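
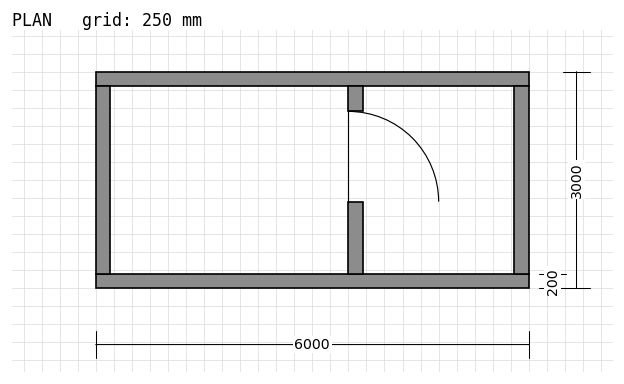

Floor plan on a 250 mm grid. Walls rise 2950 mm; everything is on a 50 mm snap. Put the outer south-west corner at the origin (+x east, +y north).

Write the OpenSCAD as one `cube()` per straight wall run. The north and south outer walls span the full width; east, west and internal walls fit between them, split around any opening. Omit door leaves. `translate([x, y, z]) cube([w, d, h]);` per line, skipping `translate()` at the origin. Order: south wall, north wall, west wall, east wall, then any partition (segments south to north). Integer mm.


cube([6000, 200, 2950]);
translate([0, 2800, 0]) cube([6000, 200, 2950]);
translate([0, 200, 0]) cube([200, 2600, 2950]);
translate([5800, 200, 0]) cube([200, 2600, 2950]);
translate([3500, 200, 0]) cube([200, 1000, 2950]);
translate([3500, 2450, 0]) cube([200, 350, 2950]);


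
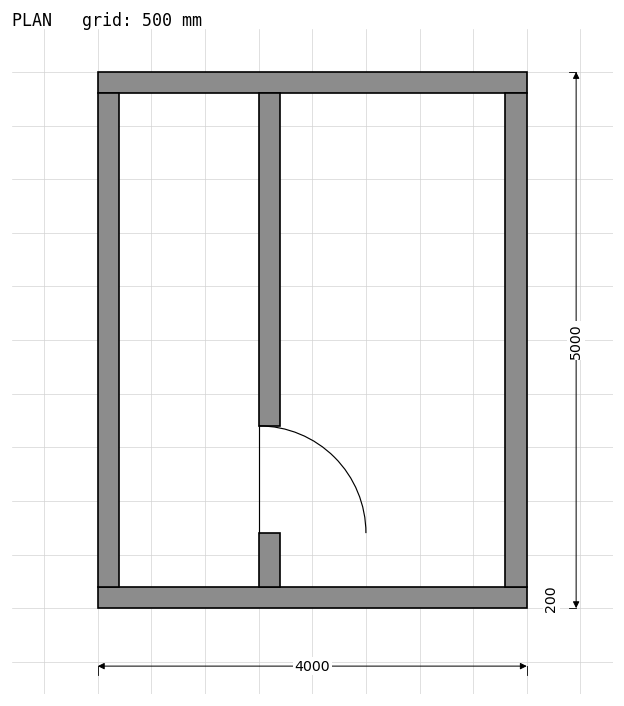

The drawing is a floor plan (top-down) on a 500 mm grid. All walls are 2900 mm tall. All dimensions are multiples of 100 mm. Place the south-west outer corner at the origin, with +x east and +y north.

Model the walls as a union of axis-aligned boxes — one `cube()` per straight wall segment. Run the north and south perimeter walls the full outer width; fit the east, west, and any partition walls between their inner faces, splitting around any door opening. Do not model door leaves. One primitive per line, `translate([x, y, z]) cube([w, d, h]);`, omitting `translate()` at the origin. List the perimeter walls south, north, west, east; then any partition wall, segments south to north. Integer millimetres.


cube([4000, 200, 2900]);
translate([0, 4800, 0]) cube([4000, 200, 2900]);
translate([0, 200, 0]) cube([200, 4600, 2900]);
translate([3800, 200, 0]) cube([200, 4600, 2900]);
translate([1500, 200, 0]) cube([200, 500, 2900]);
translate([1500, 1700, 0]) cube([200, 3100, 2900]);


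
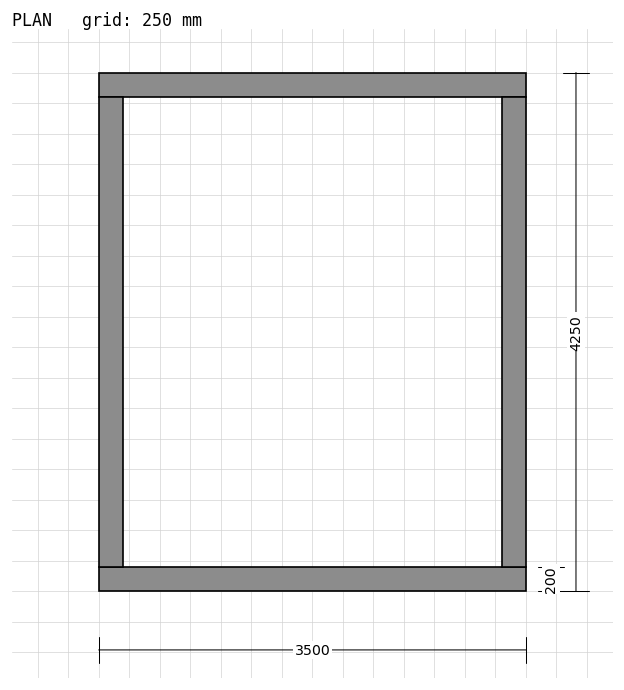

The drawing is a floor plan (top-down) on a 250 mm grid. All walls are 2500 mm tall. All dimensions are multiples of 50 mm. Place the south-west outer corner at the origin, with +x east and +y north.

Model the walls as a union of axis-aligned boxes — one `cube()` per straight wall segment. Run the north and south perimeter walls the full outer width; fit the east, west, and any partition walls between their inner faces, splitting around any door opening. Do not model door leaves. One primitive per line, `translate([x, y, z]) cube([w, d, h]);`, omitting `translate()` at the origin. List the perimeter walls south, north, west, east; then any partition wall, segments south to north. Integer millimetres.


cube([3500, 200, 2500]);
translate([0, 4050, 0]) cube([3500, 200, 2500]);
translate([0, 200, 0]) cube([200, 3850, 2500]);
translate([3300, 200, 0]) cube([200, 3850, 2500]);


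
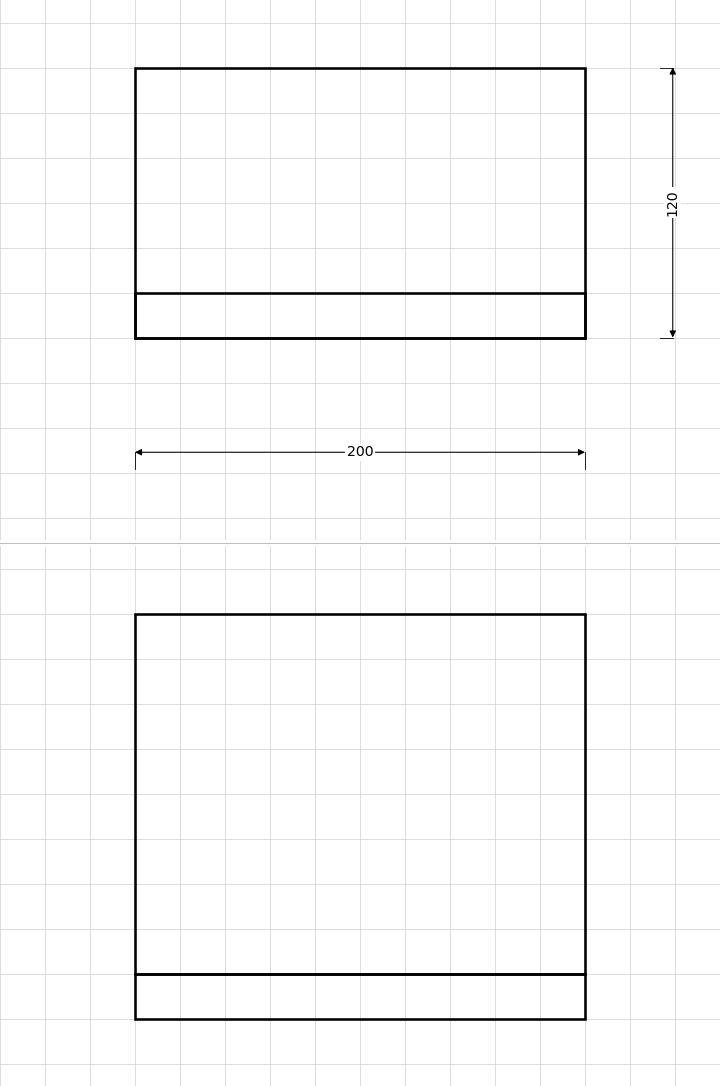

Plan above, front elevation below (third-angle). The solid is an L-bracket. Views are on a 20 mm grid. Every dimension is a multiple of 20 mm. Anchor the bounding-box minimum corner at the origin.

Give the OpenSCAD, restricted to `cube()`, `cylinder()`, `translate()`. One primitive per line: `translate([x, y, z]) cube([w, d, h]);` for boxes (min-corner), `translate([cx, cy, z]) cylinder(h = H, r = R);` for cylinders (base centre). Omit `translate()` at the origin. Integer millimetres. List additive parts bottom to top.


cube([200, 120, 20]);
translate([0, 0, 20]) cube([200, 20, 160]);


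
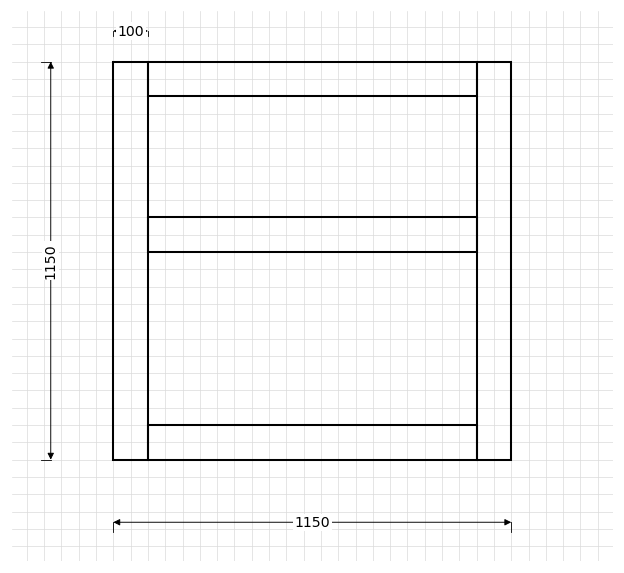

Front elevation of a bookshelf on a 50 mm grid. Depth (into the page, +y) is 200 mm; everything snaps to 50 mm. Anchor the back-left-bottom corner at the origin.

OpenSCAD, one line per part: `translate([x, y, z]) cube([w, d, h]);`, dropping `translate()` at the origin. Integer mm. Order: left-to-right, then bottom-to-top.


cube([100, 200, 1150]);
translate([100, 0, 0]) cube([950, 200, 100]);
translate([100, 0, 600]) cube([950, 200, 100]);
translate([100, 0, 1050]) cube([950, 200, 100]);
translate([1050, 0, 0]) cube([100, 200, 1150]);


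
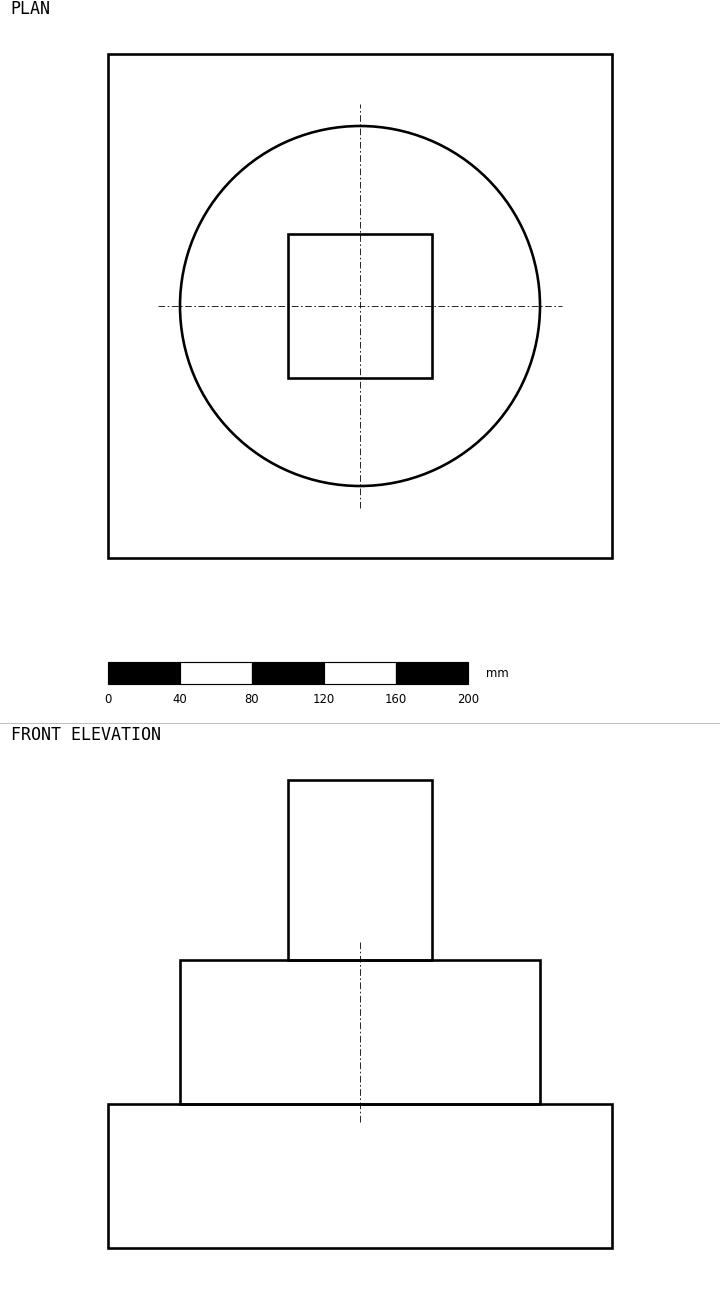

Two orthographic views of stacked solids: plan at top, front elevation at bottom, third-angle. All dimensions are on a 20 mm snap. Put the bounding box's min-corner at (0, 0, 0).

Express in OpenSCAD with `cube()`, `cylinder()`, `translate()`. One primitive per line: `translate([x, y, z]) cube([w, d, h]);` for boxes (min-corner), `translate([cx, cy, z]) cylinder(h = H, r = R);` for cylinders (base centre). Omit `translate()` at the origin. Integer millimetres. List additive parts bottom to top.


cube([280, 280, 80]);
translate([140, 140, 80]) cylinder(h = 80, r = 100);
translate([100, 100, 160]) cube([80, 80, 100]);


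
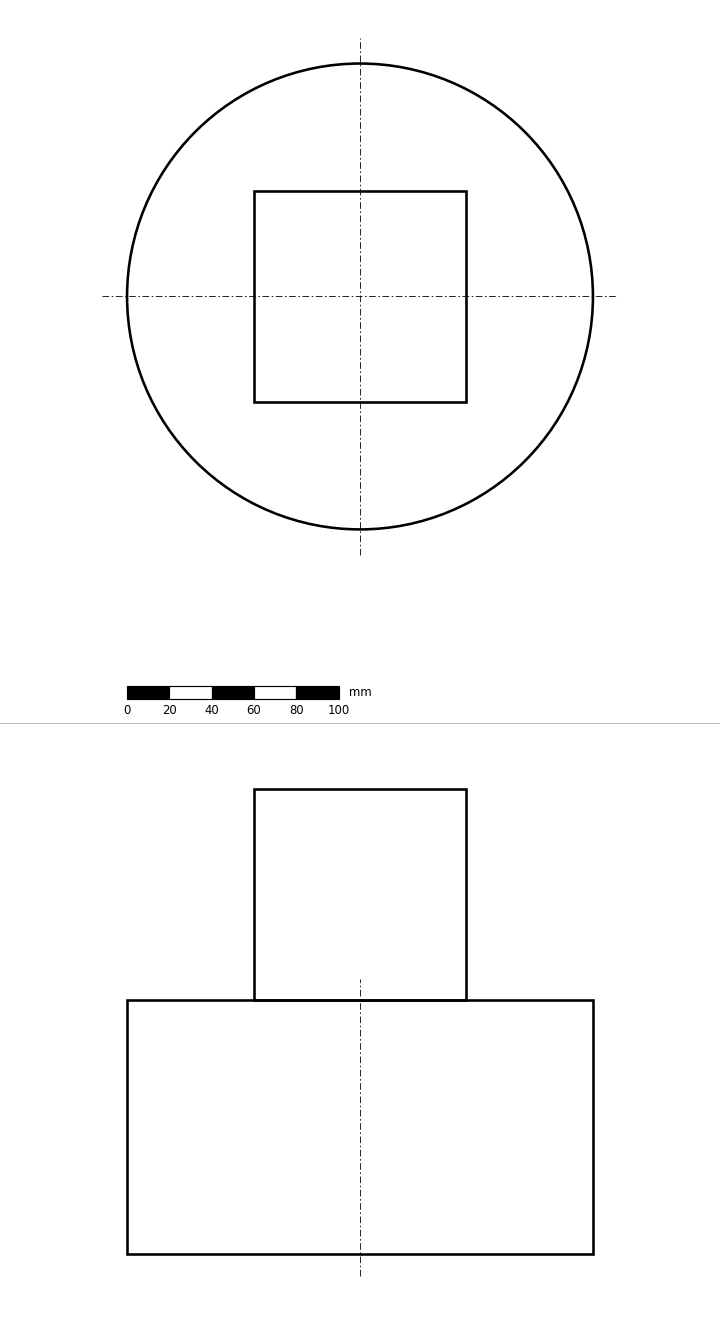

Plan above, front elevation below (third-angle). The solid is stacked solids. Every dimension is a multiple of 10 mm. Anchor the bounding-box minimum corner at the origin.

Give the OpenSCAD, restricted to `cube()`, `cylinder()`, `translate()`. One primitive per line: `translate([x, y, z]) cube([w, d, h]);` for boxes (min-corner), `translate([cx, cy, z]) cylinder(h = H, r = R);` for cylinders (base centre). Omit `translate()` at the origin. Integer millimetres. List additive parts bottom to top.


translate([110, 110, 0]) cylinder(h = 120, r = 110);
translate([60, 60, 120]) cube([100, 100, 100]);


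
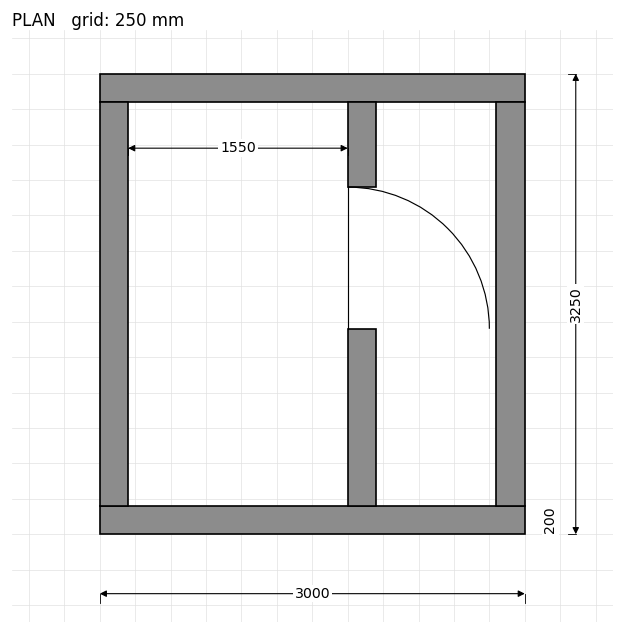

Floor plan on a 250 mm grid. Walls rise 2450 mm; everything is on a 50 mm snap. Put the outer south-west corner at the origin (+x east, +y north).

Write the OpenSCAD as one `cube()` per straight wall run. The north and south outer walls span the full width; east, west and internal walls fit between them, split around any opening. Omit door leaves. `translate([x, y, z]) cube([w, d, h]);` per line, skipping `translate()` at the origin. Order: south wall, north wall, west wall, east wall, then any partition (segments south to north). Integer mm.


cube([3000, 200, 2450]);
translate([0, 3050, 0]) cube([3000, 200, 2450]);
translate([0, 200, 0]) cube([200, 2850, 2450]);
translate([2800, 200, 0]) cube([200, 2850, 2450]);
translate([1750, 200, 0]) cube([200, 1250, 2450]);
translate([1750, 2450, 0]) cube([200, 600, 2450]);


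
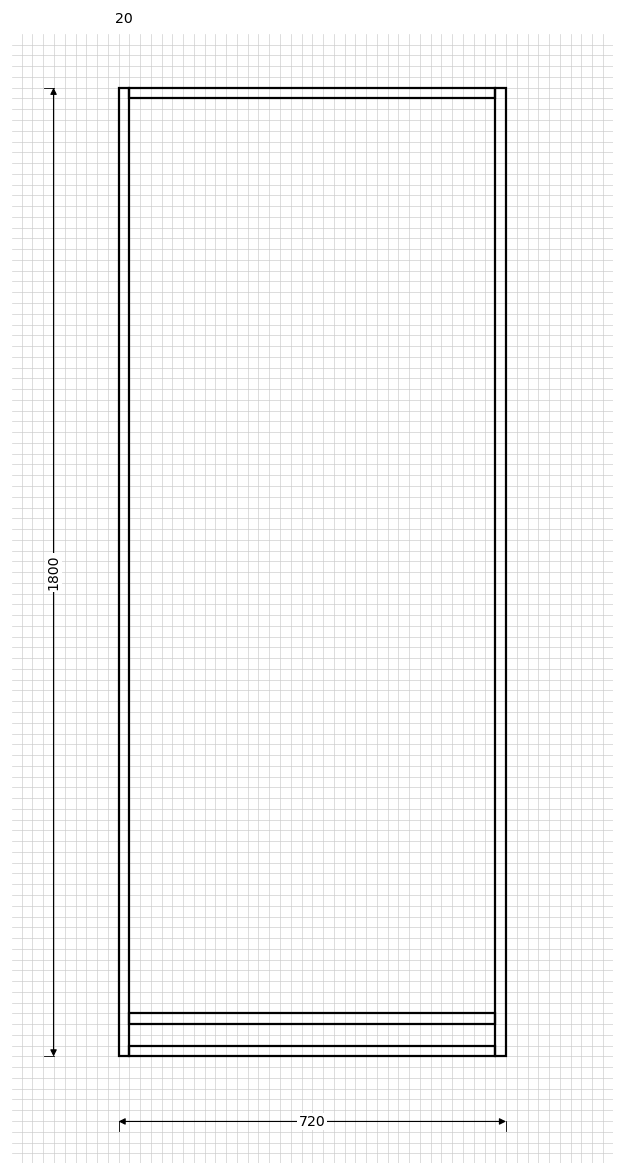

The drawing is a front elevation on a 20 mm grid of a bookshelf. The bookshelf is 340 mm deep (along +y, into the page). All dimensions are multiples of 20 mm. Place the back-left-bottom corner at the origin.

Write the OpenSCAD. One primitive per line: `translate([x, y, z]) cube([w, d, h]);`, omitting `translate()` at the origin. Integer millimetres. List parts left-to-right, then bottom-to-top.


cube([20, 340, 1800]);
translate([20, 0, 0]) cube([680, 340, 20]);
translate([20, 0, 60]) cube([680, 340, 20]);
translate([20, 0, 1780]) cube([680, 340, 20]);
translate([700, 0, 0]) cube([20, 340, 1800]);


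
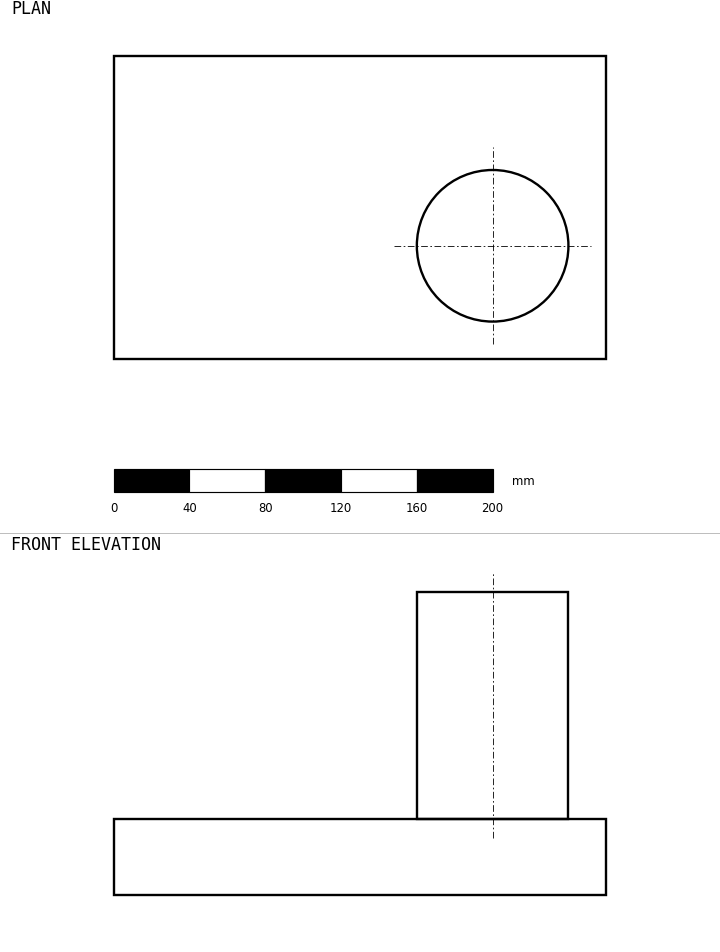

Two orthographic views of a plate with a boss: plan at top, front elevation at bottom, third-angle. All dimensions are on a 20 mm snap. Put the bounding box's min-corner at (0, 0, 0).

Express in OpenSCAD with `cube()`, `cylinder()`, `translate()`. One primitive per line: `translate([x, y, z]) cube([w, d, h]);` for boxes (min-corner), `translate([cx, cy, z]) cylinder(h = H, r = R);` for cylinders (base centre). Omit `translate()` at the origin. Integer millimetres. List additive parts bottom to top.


cube([260, 160, 40]);
translate([200, 60, 40]) cylinder(h = 120, r = 40);


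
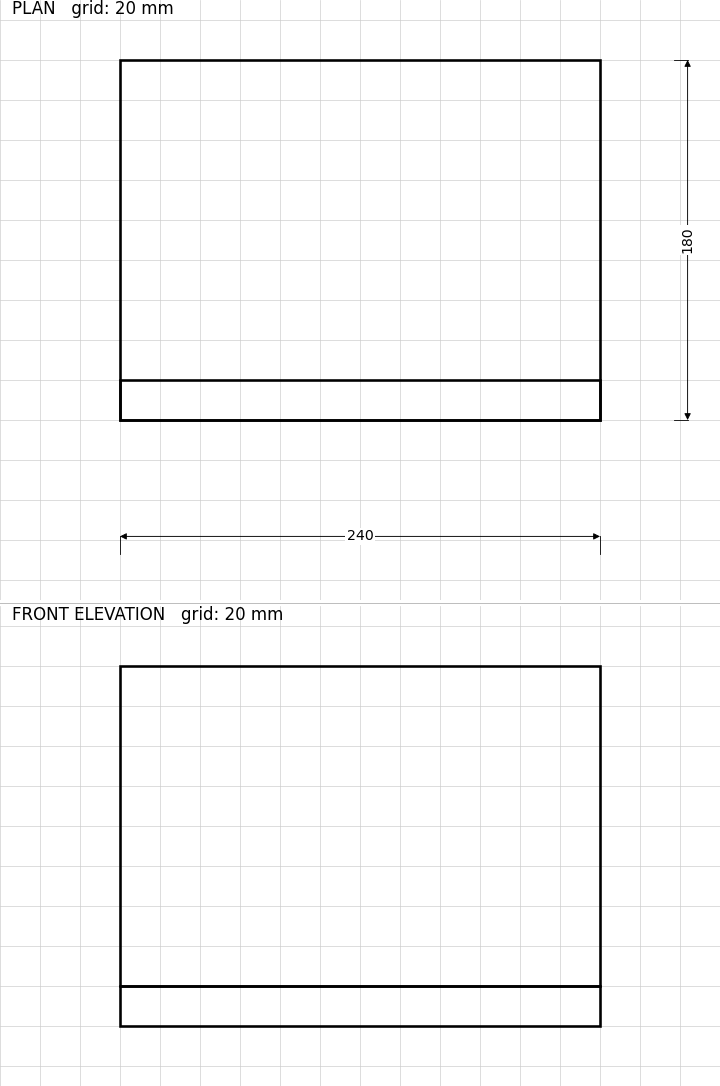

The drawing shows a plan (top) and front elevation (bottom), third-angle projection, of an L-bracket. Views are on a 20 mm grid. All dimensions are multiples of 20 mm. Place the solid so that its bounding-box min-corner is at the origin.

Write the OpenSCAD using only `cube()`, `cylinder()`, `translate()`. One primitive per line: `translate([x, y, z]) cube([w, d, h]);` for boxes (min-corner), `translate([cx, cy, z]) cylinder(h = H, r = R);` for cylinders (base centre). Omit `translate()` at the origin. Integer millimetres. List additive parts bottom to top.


cube([240, 180, 20]);
translate([0, 0, 20]) cube([240, 20, 160]);


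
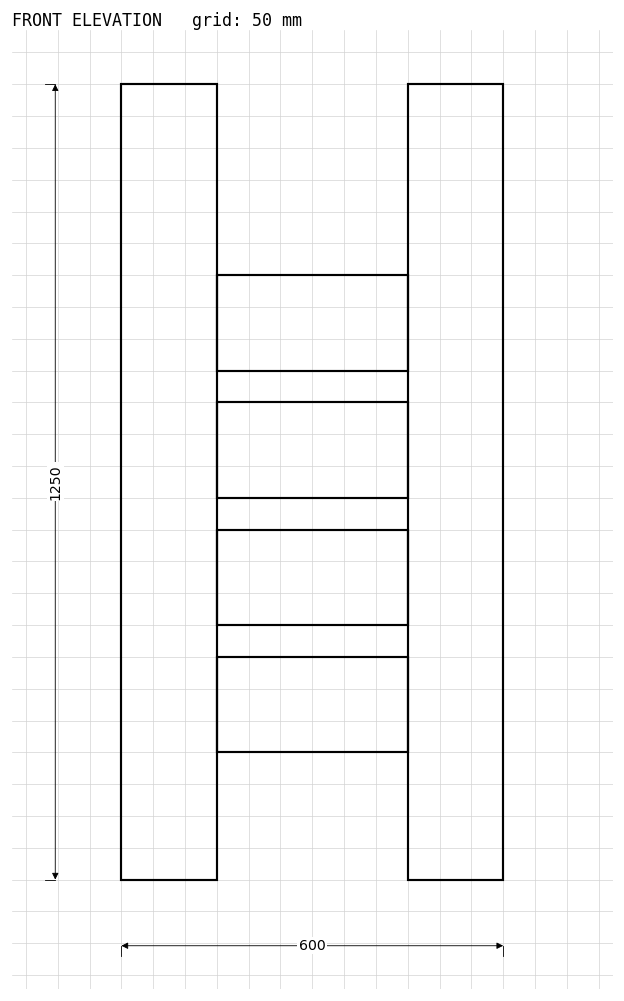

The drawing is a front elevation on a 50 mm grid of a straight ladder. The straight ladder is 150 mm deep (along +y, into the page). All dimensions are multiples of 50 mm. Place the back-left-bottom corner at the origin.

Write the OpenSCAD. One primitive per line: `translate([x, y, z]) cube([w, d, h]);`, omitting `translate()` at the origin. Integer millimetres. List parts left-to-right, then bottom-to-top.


cube([150, 150, 1250]);
translate([150, 0, 200]) cube([300, 150, 150]);
translate([150, 0, 400]) cube([300, 150, 150]);
translate([150, 0, 600]) cube([300, 150, 150]);
translate([150, 0, 800]) cube([300, 150, 150]);
translate([450, 0, 0]) cube([150, 150, 1250]);


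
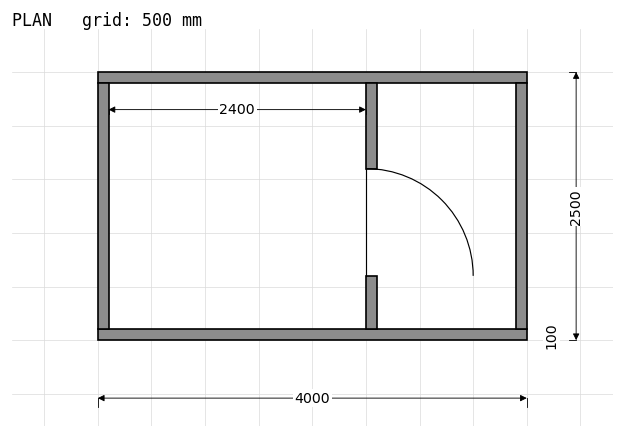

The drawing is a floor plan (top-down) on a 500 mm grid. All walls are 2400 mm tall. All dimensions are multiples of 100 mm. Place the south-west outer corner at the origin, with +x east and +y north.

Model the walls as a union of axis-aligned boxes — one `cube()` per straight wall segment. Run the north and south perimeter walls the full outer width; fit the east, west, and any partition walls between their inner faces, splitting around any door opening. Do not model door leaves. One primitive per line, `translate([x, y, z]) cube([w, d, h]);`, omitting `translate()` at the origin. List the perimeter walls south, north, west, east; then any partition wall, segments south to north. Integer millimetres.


cube([4000, 100, 2400]);
translate([0, 2400, 0]) cube([4000, 100, 2400]);
translate([0, 100, 0]) cube([100, 2300, 2400]);
translate([3900, 100, 0]) cube([100, 2300, 2400]);
translate([2500, 100, 0]) cube([100, 500, 2400]);
translate([2500, 1600, 0]) cube([100, 800, 2400]);


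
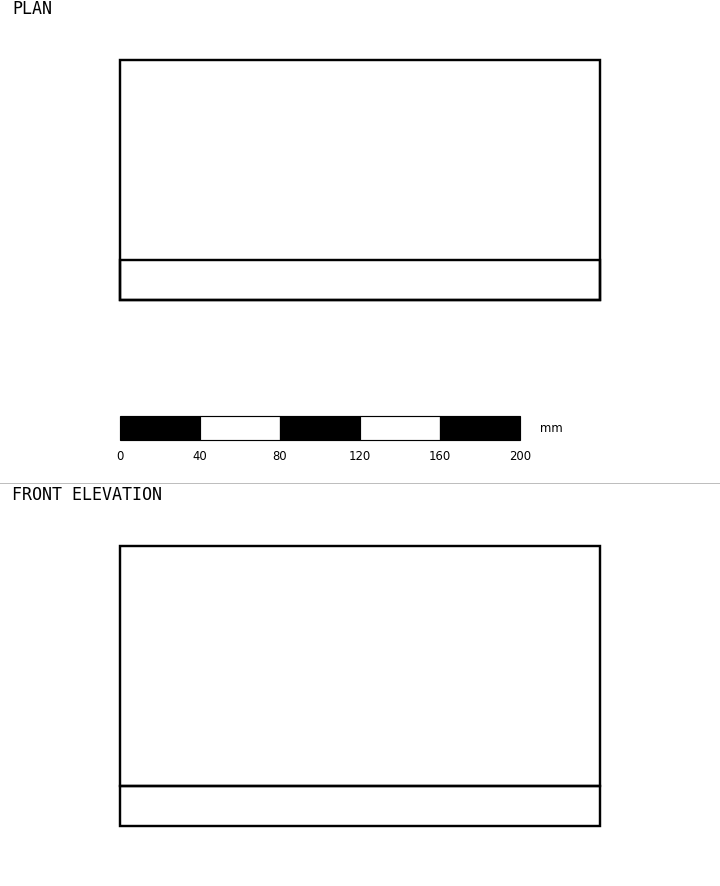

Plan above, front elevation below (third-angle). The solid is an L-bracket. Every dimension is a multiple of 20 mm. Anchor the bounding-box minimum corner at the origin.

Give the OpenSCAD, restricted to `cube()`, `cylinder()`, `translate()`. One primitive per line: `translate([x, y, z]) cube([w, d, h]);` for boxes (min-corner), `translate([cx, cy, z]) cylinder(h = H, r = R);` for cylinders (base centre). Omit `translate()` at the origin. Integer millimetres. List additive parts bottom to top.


cube([240, 120, 20]);
translate([0, 0, 20]) cube([240, 20, 120]);


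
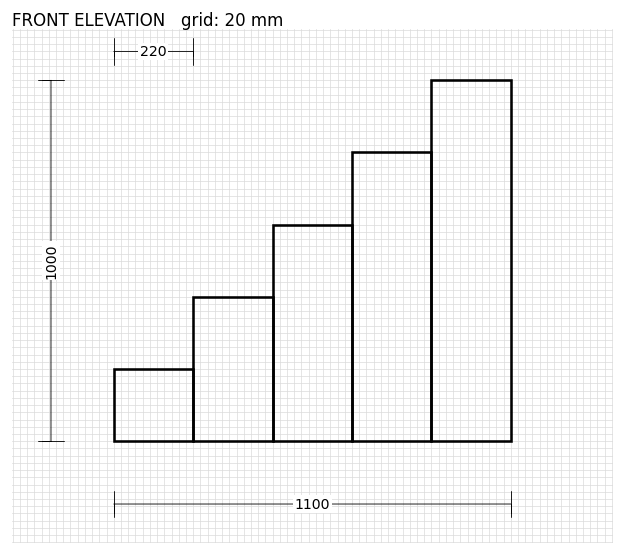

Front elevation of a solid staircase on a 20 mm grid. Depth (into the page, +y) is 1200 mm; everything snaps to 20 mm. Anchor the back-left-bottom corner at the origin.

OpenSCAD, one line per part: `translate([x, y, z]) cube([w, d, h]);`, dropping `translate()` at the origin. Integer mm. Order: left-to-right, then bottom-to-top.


cube([220, 1200, 200]);
translate([220, 0, 0]) cube([220, 1200, 400]);
translate([440, 0, 0]) cube([220, 1200, 600]);
translate([660, 0, 0]) cube([220, 1200, 800]);
translate([880, 0, 0]) cube([220, 1200, 1000]);


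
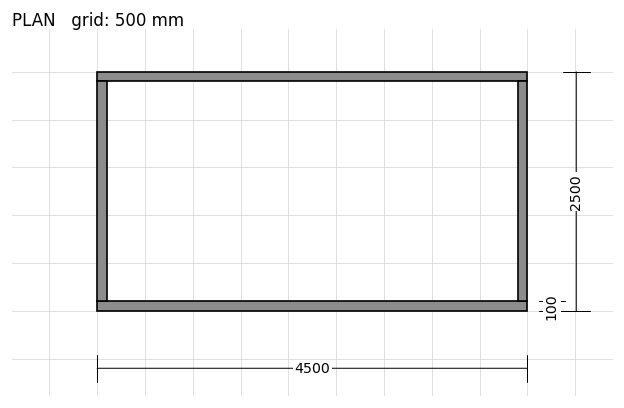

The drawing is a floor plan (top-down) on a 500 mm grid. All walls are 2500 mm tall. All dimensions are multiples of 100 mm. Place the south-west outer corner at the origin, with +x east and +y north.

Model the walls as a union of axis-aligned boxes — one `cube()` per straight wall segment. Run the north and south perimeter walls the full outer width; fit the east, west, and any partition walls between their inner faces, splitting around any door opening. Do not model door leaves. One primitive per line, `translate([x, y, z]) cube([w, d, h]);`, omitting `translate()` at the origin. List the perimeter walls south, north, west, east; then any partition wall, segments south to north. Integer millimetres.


cube([4500, 100, 2500]);
translate([0, 2400, 0]) cube([4500, 100, 2500]);
translate([0, 100, 0]) cube([100, 2300, 2500]);
translate([4400, 100, 0]) cube([100, 2300, 2500]);


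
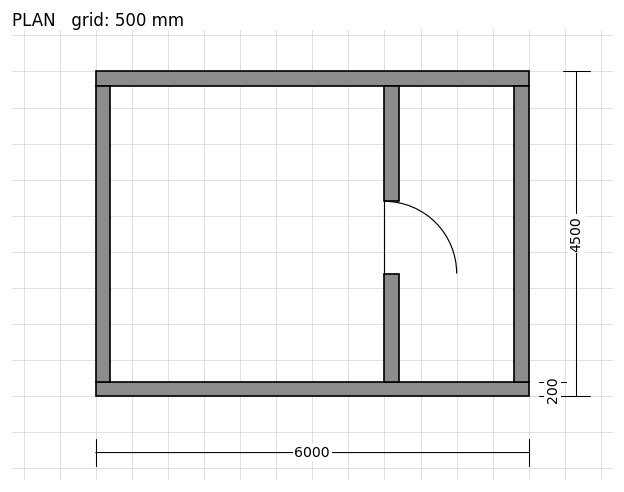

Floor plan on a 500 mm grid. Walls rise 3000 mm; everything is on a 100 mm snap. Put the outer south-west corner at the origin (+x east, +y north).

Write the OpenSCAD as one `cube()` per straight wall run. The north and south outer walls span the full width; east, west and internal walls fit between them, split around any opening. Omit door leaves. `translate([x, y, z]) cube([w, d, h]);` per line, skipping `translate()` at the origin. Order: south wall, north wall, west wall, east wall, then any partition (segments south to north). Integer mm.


cube([6000, 200, 3000]);
translate([0, 4300, 0]) cube([6000, 200, 3000]);
translate([0, 200, 0]) cube([200, 4100, 3000]);
translate([5800, 200, 0]) cube([200, 4100, 3000]);
translate([4000, 200, 0]) cube([200, 1500, 3000]);
translate([4000, 2700, 0]) cube([200, 1600, 3000]);


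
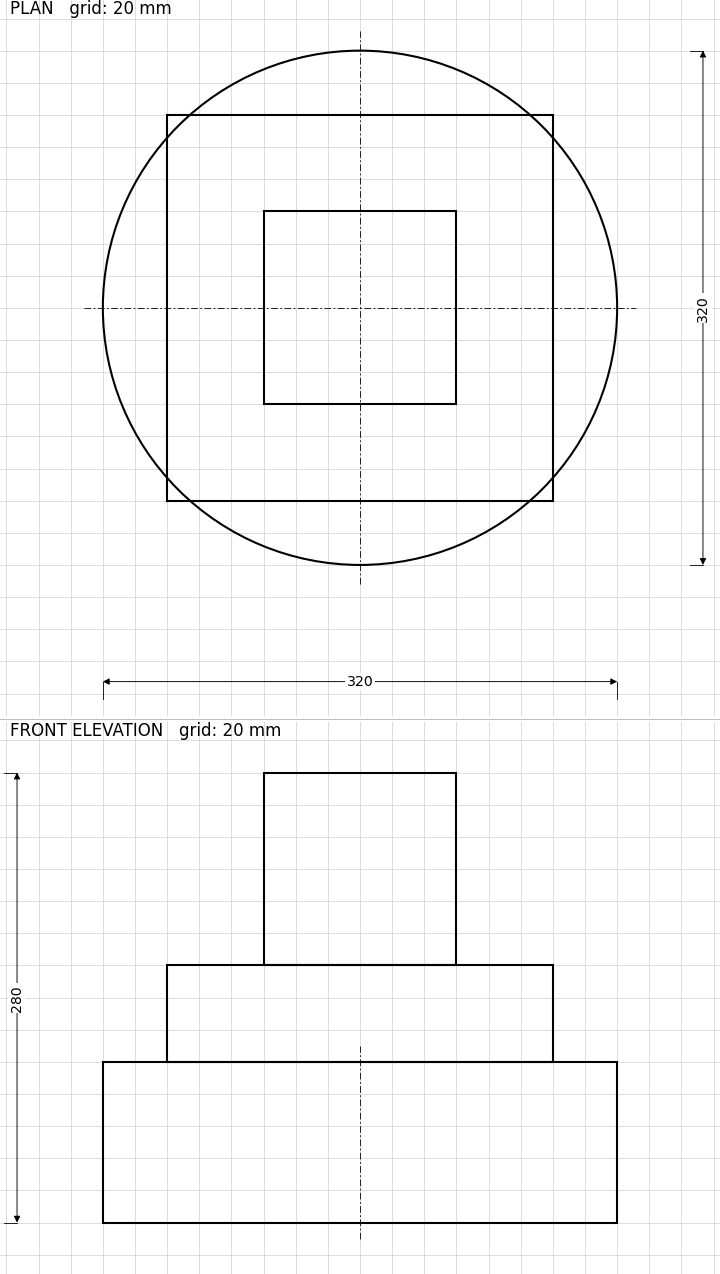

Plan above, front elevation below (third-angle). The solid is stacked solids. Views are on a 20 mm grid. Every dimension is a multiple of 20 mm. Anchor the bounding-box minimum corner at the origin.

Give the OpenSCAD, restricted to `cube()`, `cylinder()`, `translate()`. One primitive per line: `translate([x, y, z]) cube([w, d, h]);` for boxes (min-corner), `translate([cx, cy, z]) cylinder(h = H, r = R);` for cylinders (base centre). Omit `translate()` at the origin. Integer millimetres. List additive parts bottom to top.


translate([160, 160, 0]) cylinder(h = 100, r = 160);
translate([40, 40, 100]) cube([240, 240, 60]);
translate([100, 100, 160]) cube([120, 120, 120]);


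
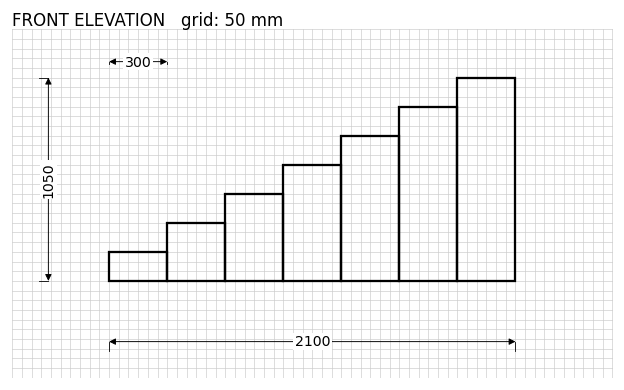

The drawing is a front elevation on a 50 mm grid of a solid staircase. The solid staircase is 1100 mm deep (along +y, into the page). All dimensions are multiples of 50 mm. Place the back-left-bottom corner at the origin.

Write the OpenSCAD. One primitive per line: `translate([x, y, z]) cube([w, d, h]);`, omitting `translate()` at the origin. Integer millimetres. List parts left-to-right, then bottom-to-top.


cube([300, 1100, 150]);
translate([300, 0, 0]) cube([300, 1100, 300]);
translate([600, 0, 0]) cube([300, 1100, 450]);
translate([900, 0, 0]) cube([300, 1100, 600]);
translate([1200, 0, 0]) cube([300, 1100, 750]);
translate([1500, 0, 0]) cube([300, 1100, 900]);
translate([1800, 0, 0]) cube([300, 1100, 1050]);


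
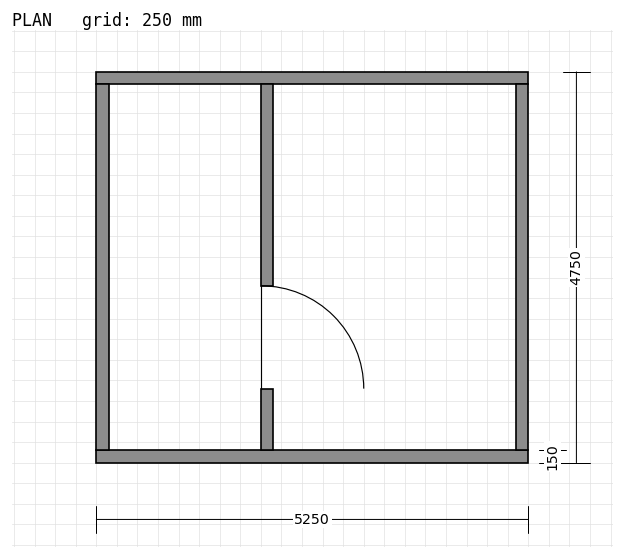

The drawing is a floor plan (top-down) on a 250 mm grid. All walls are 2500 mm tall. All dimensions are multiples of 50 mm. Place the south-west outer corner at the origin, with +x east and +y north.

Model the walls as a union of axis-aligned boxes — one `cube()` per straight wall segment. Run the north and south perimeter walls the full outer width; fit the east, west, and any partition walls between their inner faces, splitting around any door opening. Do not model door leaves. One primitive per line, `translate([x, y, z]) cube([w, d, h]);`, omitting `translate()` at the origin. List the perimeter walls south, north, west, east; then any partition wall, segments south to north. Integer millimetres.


cube([5250, 150, 2500]);
translate([0, 4600, 0]) cube([5250, 150, 2500]);
translate([0, 150, 0]) cube([150, 4450, 2500]);
translate([5100, 150, 0]) cube([150, 4450, 2500]);
translate([2000, 150, 0]) cube([150, 750, 2500]);
translate([2000, 2150, 0]) cube([150, 2450, 2500]);


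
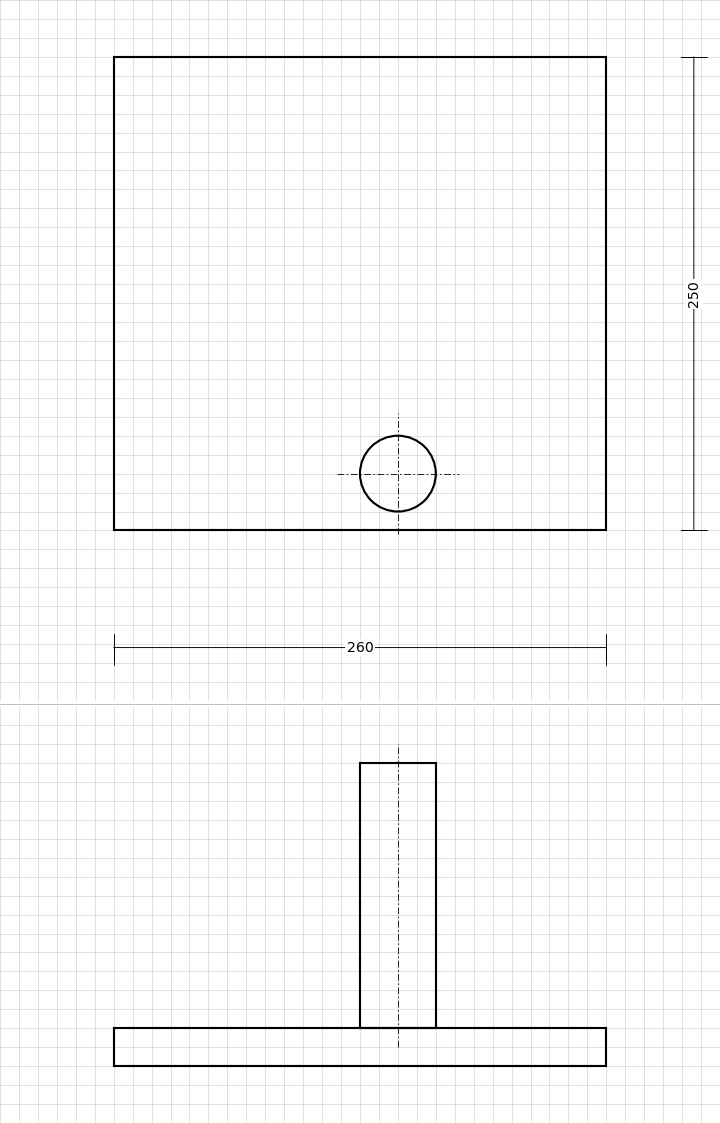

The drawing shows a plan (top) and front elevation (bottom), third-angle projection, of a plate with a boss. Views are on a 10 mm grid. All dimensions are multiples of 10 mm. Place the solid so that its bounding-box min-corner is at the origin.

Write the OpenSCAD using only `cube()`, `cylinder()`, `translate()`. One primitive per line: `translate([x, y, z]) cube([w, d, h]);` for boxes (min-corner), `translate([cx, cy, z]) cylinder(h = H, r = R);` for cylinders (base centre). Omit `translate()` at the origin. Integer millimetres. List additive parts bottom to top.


cube([260, 250, 20]);
translate([150, 30, 20]) cylinder(h = 140, r = 20);


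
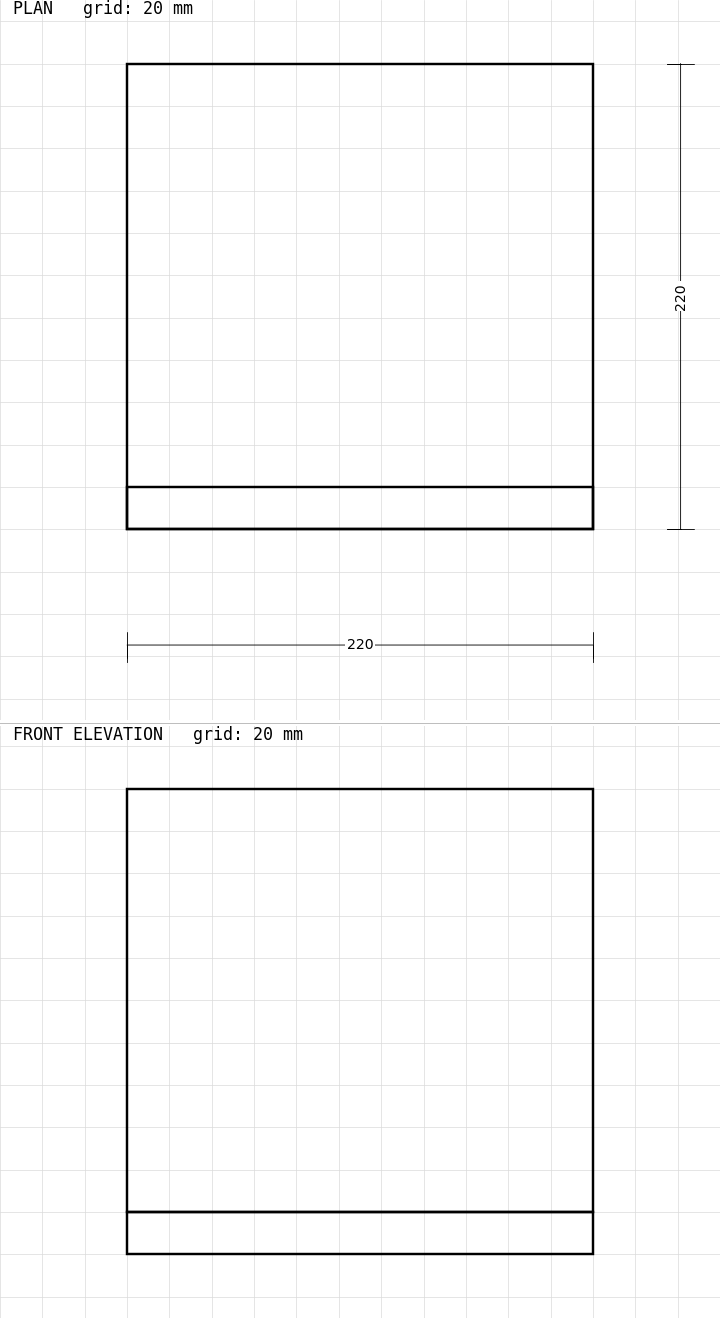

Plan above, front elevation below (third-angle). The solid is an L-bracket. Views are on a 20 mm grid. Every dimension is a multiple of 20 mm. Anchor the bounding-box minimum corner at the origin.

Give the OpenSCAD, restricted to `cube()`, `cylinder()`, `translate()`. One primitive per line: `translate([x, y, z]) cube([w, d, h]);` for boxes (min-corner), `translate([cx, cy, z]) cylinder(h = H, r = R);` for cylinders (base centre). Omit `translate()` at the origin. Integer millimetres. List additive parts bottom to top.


cube([220, 220, 20]);
translate([0, 0, 20]) cube([220, 20, 200]);


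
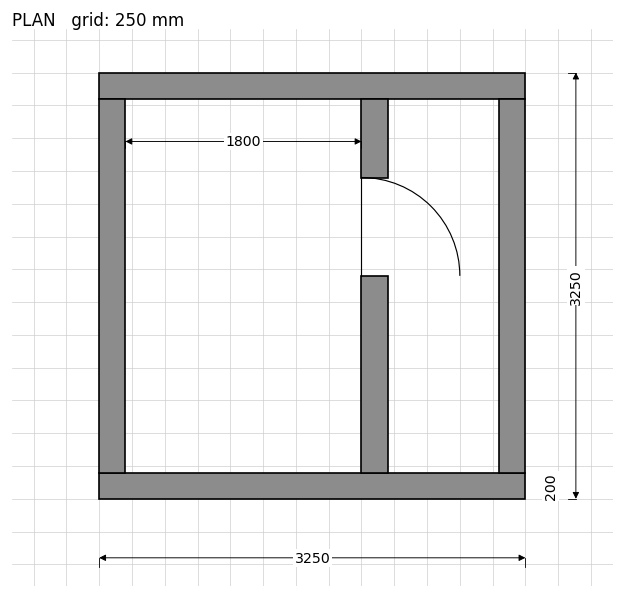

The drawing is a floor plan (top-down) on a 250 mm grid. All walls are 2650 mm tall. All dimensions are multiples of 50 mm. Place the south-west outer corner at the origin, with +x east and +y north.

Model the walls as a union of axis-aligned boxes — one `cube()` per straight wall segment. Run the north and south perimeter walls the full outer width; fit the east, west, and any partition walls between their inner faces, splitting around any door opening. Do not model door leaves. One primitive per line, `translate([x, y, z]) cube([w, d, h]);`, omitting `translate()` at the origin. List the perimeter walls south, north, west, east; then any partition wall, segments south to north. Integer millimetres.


cube([3250, 200, 2650]);
translate([0, 3050, 0]) cube([3250, 200, 2650]);
translate([0, 200, 0]) cube([200, 2850, 2650]);
translate([3050, 200, 0]) cube([200, 2850, 2650]);
translate([2000, 200, 0]) cube([200, 1500, 2650]);
translate([2000, 2450, 0]) cube([200, 600, 2650]);


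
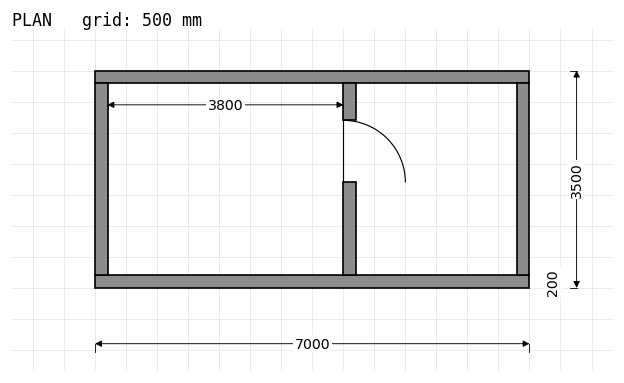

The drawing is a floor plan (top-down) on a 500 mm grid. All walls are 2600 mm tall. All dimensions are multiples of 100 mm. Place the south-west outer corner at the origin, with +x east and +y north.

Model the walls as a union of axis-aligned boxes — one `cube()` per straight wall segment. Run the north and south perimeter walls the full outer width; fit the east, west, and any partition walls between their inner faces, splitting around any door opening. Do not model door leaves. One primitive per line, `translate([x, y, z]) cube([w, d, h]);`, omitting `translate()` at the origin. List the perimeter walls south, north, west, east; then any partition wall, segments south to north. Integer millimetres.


cube([7000, 200, 2600]);
translate([0, 3300, 0]) cube([7000, 200, 2600]);
translate([0, 200, 0]) cube([200, 3100, 2600]);
translate([6800, 200, 0]) cube([200, 3100, 2600]);
translate([4000, 200, 0]) cube([200, 1500, 2600]);
translate([4000, 2700, 0]) cube([200, 600, 2600]);


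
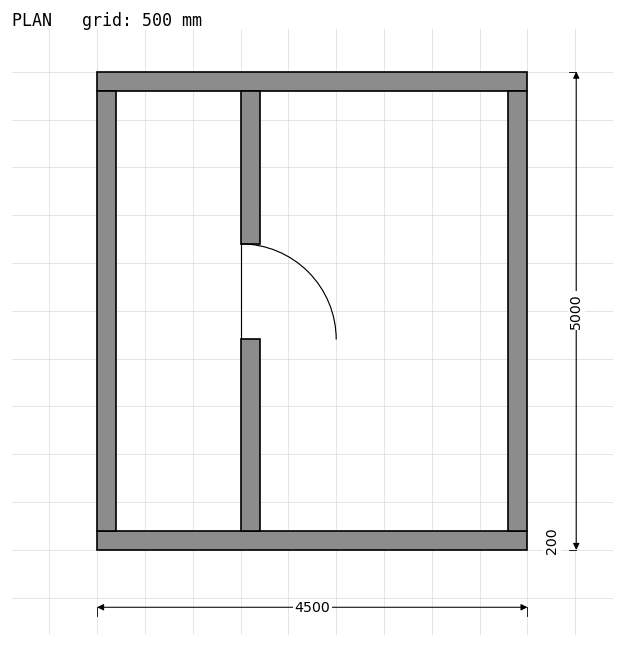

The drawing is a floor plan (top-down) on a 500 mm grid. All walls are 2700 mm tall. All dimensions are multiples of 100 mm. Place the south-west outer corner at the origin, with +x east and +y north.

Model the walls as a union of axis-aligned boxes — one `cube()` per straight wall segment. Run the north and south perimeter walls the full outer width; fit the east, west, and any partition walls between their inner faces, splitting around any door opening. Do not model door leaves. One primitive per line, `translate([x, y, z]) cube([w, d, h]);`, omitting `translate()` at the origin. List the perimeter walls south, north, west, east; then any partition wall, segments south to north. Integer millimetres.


cube([4500, 200, 2700]);
translate([0, 4800, 0]) cube([4500, 200, 2700]);
translate([0, 200, 0]) cube([200, 4600, 2700]);
translate([4300, 200, 0]) cube([200, 4600, 2700]);
translate([1500, 200, 0]) cube([200, 2000, 2700]);
translate([1500, 3200, 0]) cube([200, 1600, 2700]);


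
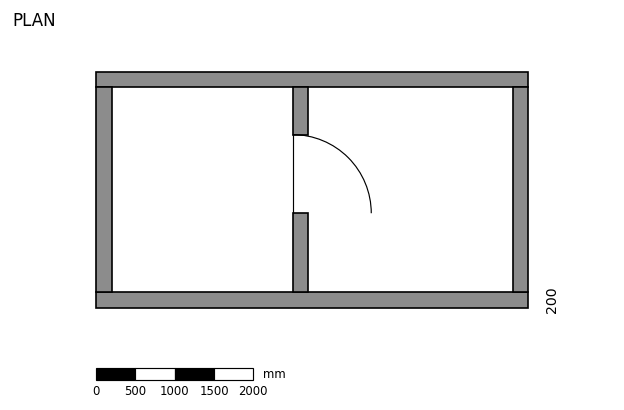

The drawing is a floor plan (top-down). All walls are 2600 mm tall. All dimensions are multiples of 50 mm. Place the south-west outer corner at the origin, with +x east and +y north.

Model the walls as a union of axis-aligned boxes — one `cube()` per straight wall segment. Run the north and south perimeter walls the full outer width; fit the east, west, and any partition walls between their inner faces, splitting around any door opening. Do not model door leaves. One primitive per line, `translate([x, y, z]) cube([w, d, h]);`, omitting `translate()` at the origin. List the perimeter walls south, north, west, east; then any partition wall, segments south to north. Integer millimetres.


cube([5500, 200, 2600]);
translate([0, 2800, 0]) cube([5500, 200, 2600]);
translate([0, 200, 0]) cube([200, 2600, 2600]);
translate([5300, 200, 0]) cube([200, 2600, 2600]);
translate([2500, 200, 0]) cube([200, 1000, 2600]);
translate([2500, 2200, 0]) cube([200, 600, 2600]);


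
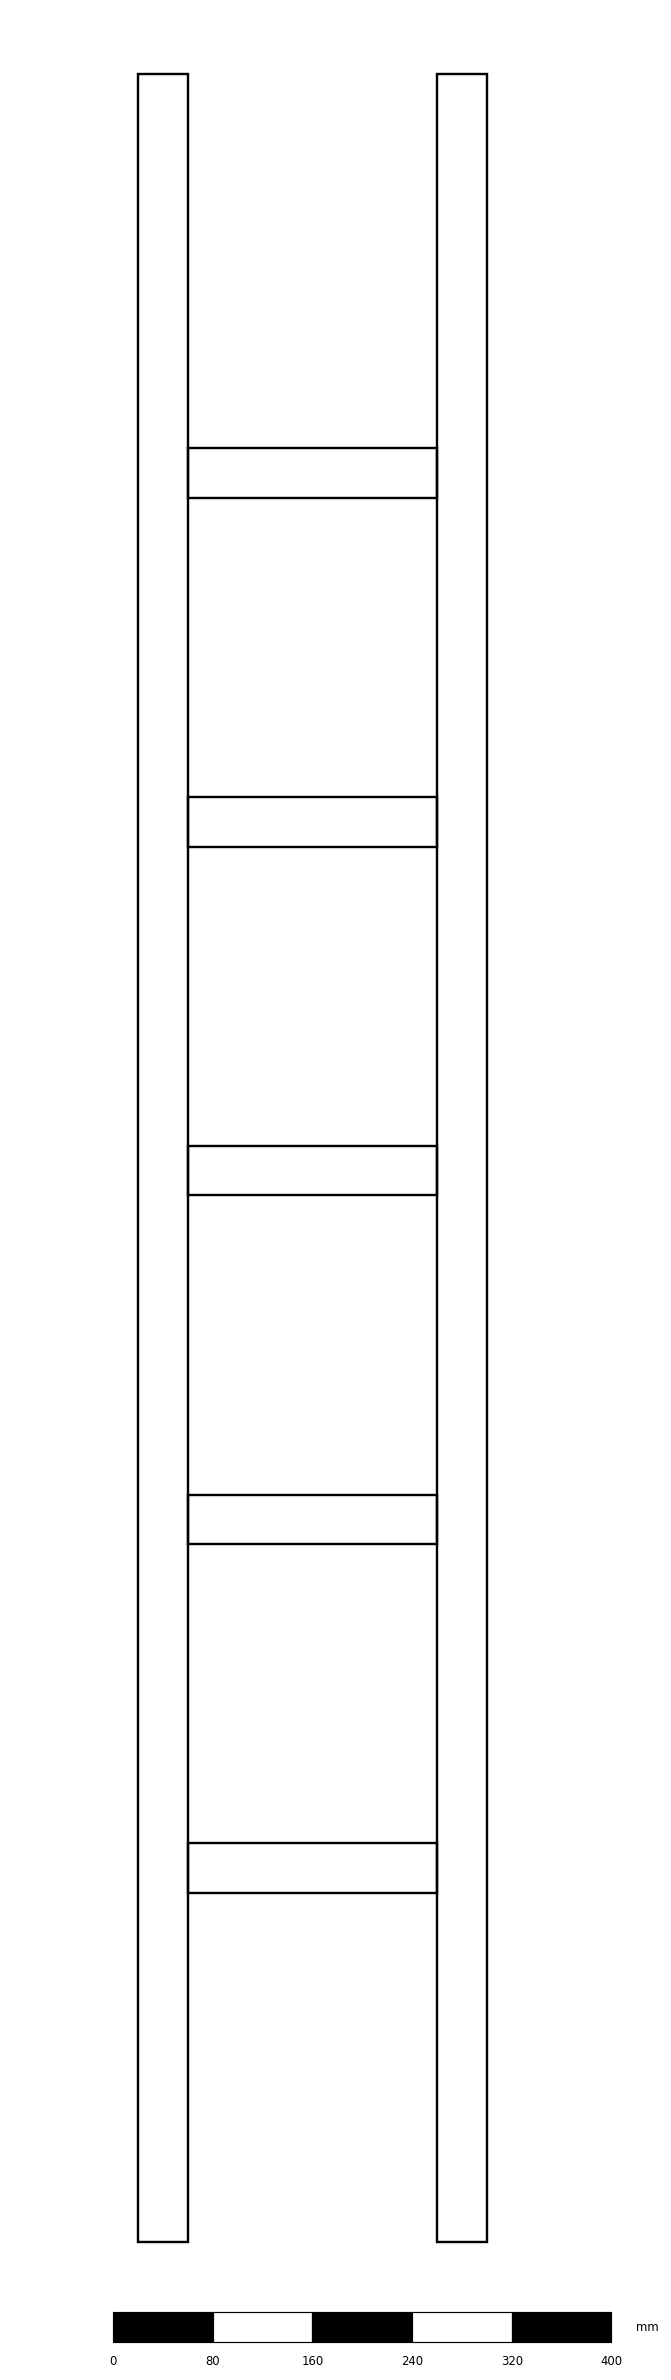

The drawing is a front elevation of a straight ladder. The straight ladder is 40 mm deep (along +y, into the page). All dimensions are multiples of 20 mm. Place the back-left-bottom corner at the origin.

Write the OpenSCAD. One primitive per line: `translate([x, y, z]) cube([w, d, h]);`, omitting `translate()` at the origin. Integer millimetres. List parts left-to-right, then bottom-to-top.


cube([40, 40, 1740]);
translate([40, 0, 280]) cube([200, 40, 40]);
translate([40, 0, 560]) cube([200, 40, 40]);
translate([40, 0, 840]) cube([200, 40, 40]);
translate([40, 0, 1120]) cube([200, 40, 40]);
translate([40, 0, 1400]) cube([200, 40, 40]);
translate([240, 0, 0]) cube([40, 40, 1740]);


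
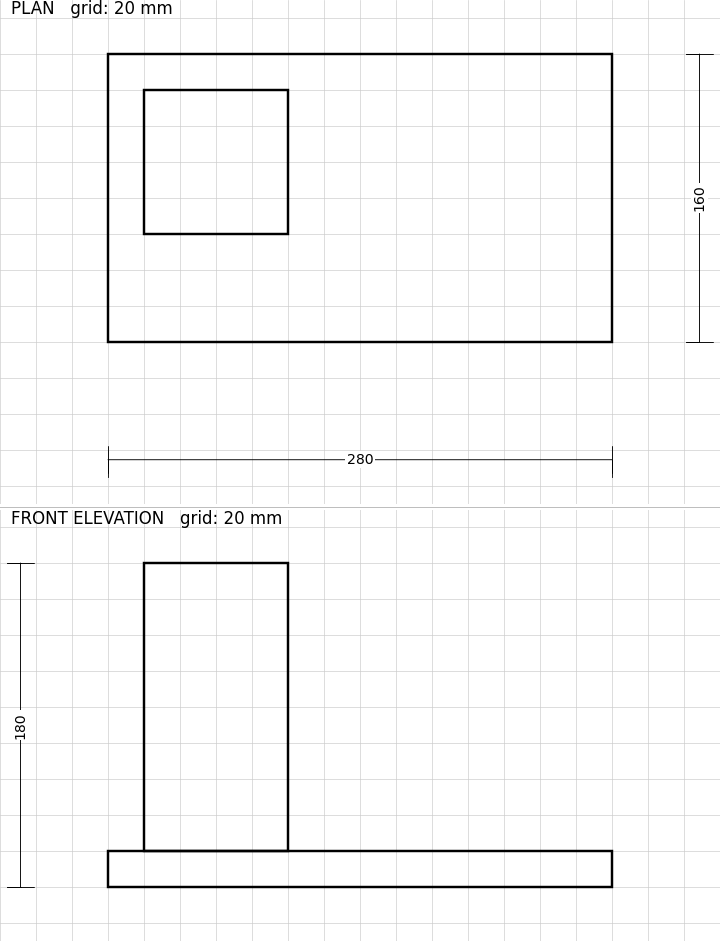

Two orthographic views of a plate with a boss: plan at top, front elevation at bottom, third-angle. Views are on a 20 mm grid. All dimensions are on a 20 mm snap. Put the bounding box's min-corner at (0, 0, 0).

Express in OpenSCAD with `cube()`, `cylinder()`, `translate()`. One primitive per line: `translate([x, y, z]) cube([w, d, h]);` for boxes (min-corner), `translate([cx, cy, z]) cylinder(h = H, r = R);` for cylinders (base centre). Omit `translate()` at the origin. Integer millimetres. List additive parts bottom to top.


cube([280, 160, 20]);
translate([20, 60, 20]) cube([80, 80, 160]);


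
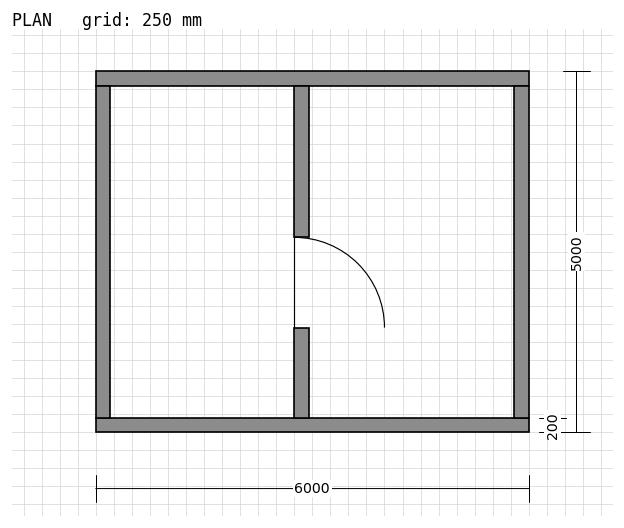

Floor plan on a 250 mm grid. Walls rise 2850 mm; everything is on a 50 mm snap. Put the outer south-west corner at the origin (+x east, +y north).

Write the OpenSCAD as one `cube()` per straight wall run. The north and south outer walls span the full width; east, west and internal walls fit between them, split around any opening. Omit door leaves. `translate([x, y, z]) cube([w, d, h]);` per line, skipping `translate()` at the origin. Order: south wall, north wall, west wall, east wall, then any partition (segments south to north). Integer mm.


cube([6000, 200, 2850]);
translate([0, 4800, 0]) cube([6000, 200, 2850]);
translate([0, 200, 0]) cube([200, 4600, 2850]);
translate([5800, 200, 0]) cube([200, 4600, 2850]);
translate([2750, 200, 0]) cube([200, 1250, 2850]);
translate([2750, 2700, 0]) cube([200, 2100, 2850]);


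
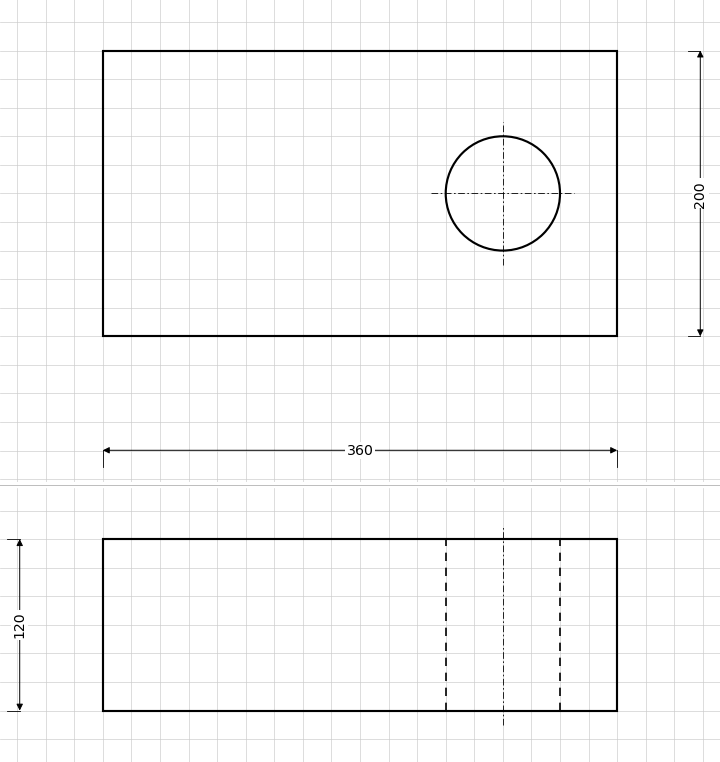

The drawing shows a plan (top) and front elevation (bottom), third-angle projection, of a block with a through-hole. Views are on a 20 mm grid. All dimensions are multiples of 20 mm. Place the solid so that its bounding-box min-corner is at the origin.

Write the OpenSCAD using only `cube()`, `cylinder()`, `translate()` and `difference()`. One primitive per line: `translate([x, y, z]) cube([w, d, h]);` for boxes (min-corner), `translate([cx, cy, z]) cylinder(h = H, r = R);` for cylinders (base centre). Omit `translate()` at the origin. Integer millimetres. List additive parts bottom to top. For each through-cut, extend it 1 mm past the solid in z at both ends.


difference() {
  cube([360, 200, 120]);
  translate([280, 100, -1]) cylinder(h = 122, r = 40);
}


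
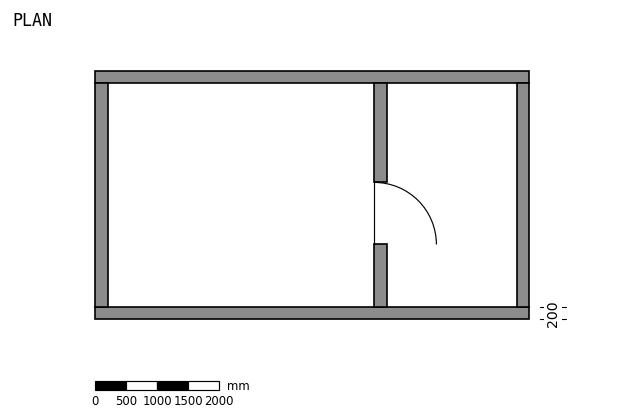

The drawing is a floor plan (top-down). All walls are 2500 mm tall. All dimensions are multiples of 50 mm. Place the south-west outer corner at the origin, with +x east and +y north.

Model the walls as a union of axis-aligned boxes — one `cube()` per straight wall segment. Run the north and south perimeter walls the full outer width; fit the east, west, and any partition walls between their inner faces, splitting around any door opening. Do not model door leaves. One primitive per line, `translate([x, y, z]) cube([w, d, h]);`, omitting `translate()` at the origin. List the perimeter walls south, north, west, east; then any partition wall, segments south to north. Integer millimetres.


cube([7000, 200, 2500]);
translate([0, 3800, 0]) cube([7000, 200, 2500]);
translate([0, 200, 0]) cube([200, 3600, 2500]);
translate([6800, 200, 0]) cube([200, 3600, 2500]);
translate([4500, 200, 0]) cube([200, 1000, 2500]);
translate([4500, 2200, 0]) cube([200, 1600, 2500]);


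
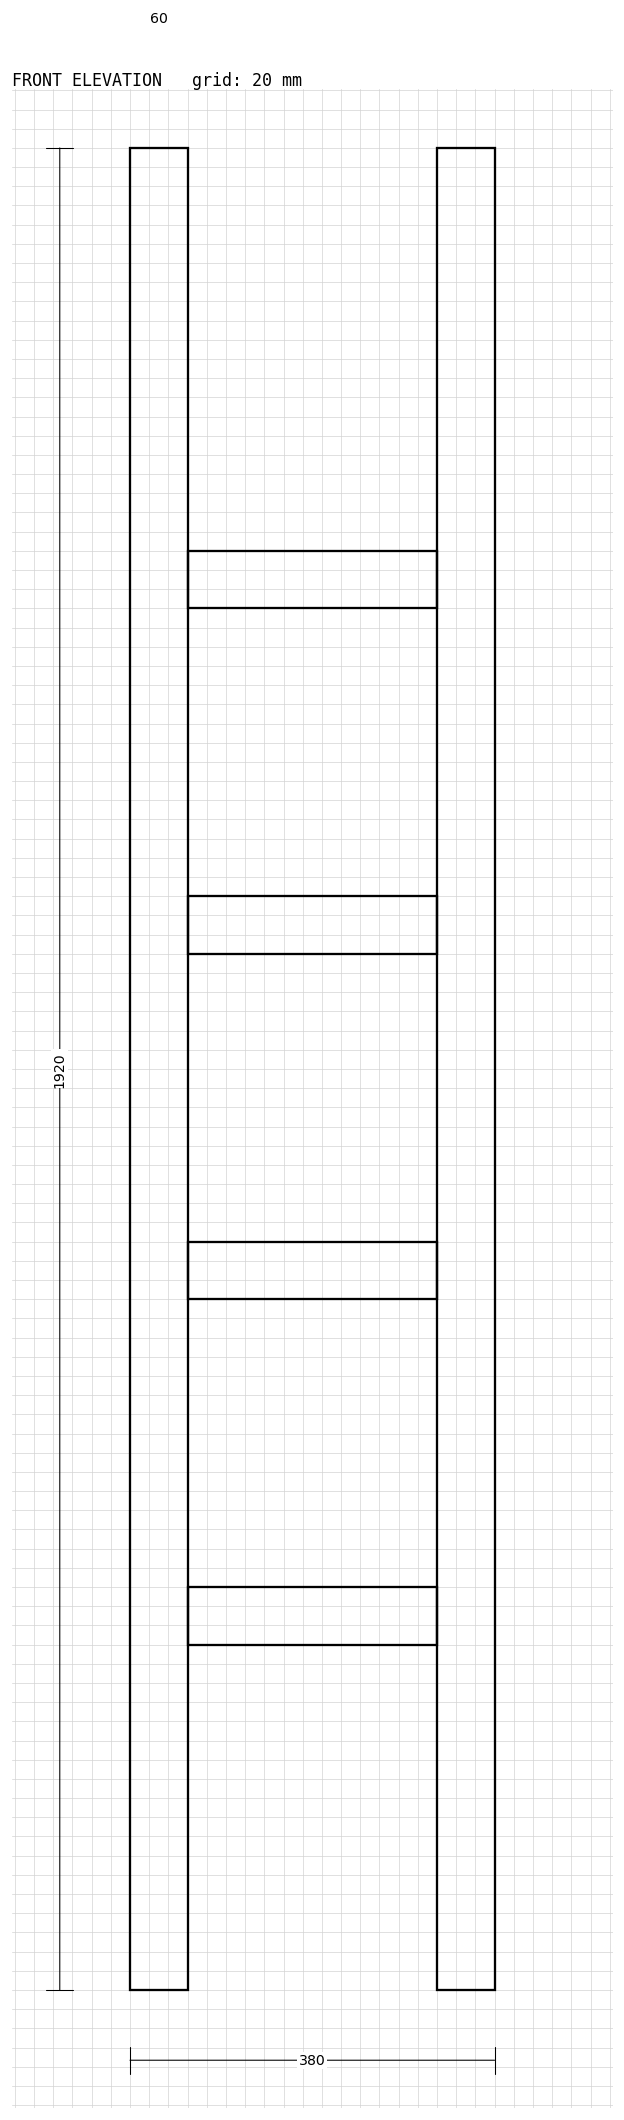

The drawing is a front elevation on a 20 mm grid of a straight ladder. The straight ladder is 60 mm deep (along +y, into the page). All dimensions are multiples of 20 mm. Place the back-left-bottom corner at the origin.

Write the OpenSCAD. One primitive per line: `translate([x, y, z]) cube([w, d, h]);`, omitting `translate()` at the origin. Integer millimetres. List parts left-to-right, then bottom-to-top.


cube([60, 60, 1920]);
translate([60, 0, 360]) cube([260, 60, 60]);
translate([60, 0, 720]) cube([260, 60, 60]);
translate([60, 0, 1080]) cube([260, 60, 60]);
translate([60, 0, 1440]) cube([260, 60, 60]);
translate([320, 0, 0]) cube([60, 60, 1920]);


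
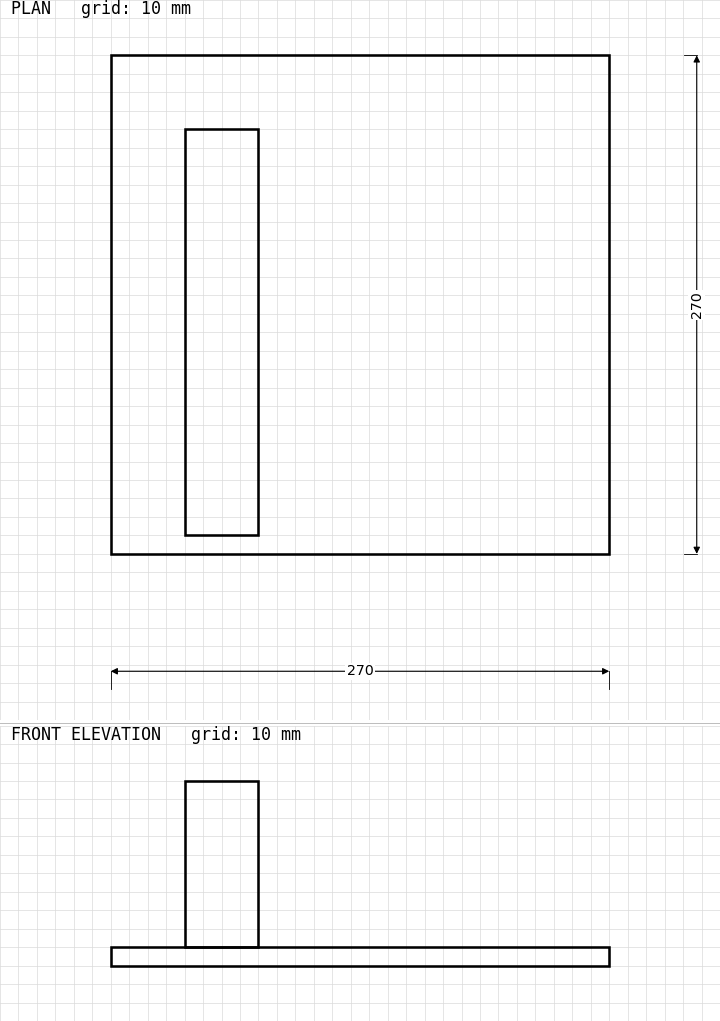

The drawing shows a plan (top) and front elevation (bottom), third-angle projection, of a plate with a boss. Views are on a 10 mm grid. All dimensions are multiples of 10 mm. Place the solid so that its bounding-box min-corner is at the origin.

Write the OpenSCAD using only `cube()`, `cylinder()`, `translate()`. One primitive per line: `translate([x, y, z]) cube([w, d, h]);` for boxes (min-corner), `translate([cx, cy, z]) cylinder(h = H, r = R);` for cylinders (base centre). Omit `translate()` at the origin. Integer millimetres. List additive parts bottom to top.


cube([270, 270, 10]);
translate([40, 10, 10]) cube([40, 220, 90]);


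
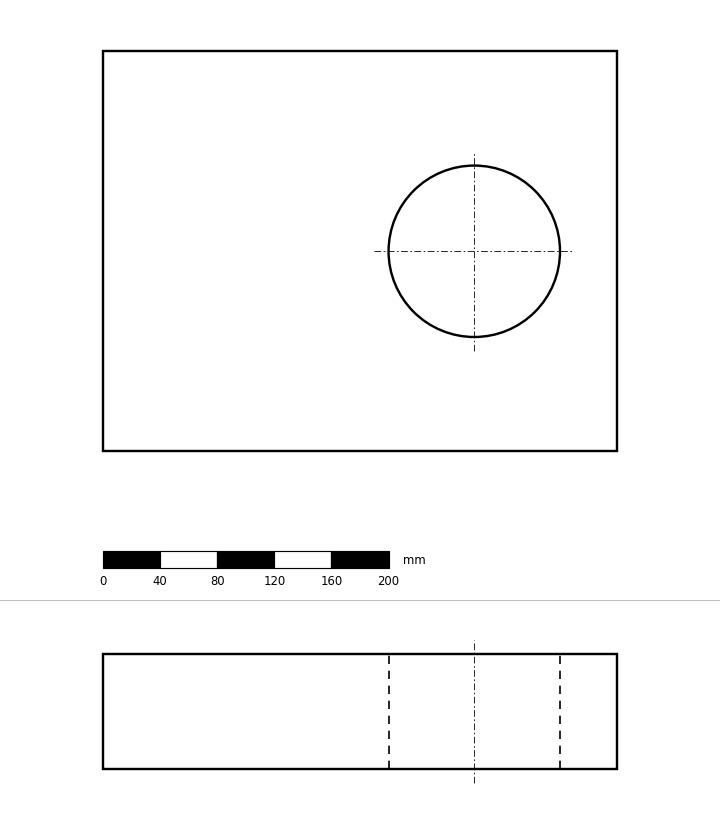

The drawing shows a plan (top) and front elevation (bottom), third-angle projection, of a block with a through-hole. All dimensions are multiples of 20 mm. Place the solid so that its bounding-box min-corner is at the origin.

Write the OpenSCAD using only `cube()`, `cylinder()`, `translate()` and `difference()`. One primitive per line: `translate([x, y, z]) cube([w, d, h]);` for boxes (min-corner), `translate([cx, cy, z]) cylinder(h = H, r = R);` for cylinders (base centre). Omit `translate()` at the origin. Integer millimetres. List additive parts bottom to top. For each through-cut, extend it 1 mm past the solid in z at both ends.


difference() {
  cube([360, 280, 80]);
  translate([260, 140, -1]) cylinder(h = 82, r = 60);
}


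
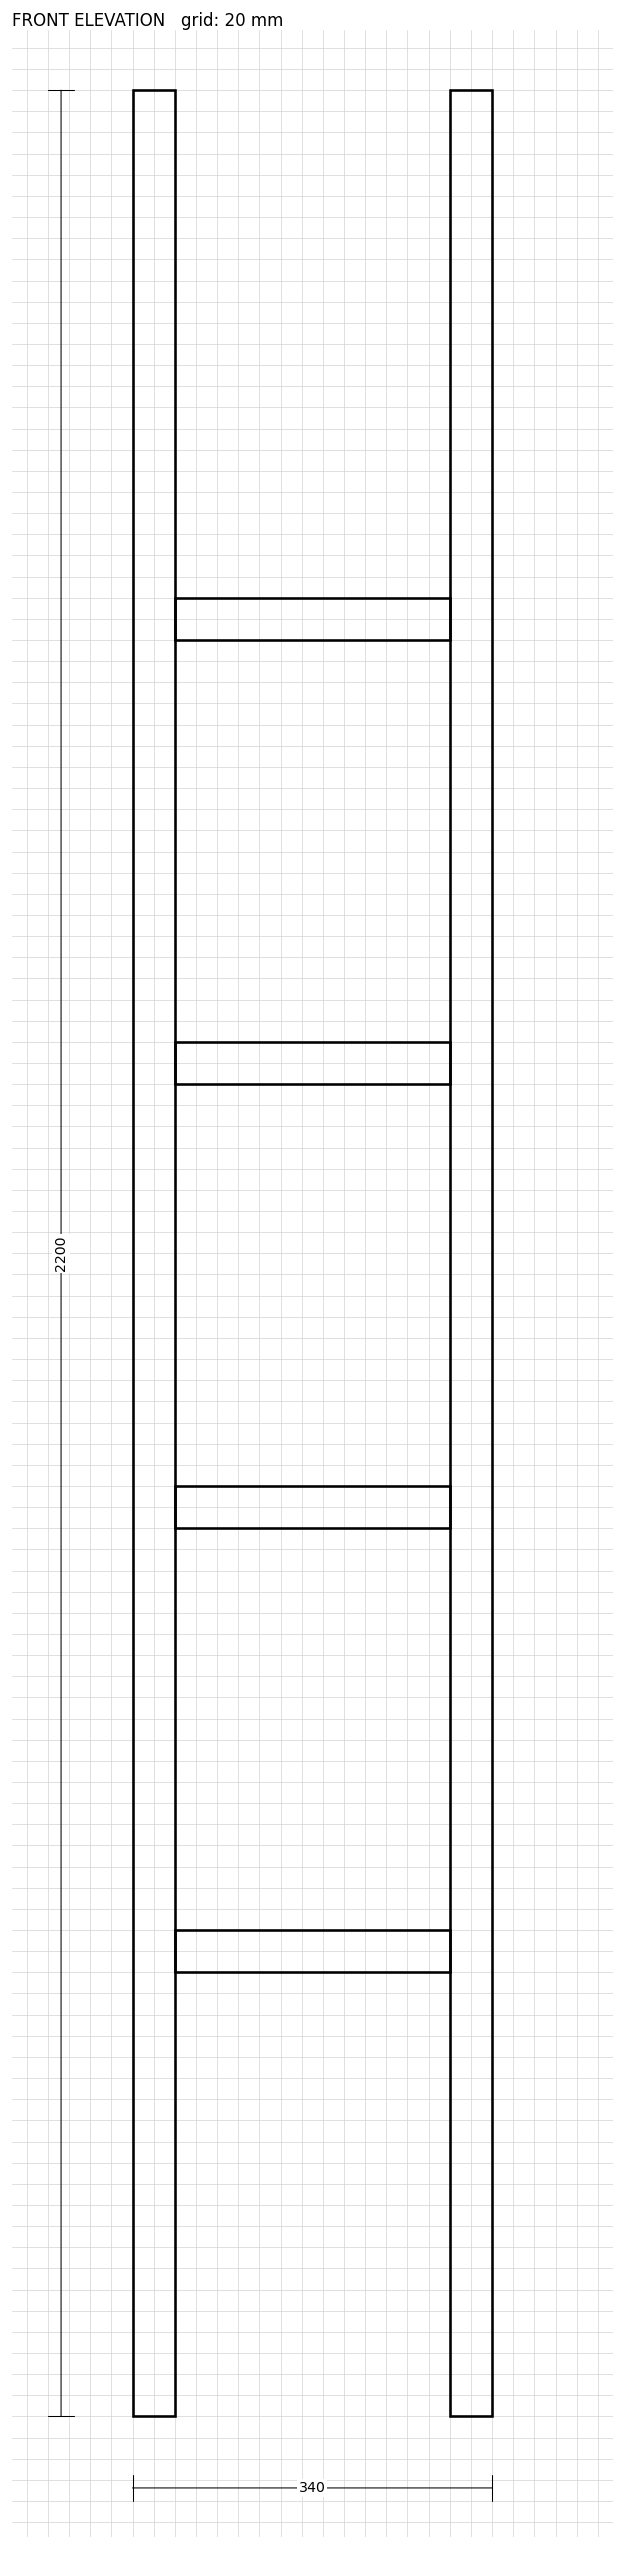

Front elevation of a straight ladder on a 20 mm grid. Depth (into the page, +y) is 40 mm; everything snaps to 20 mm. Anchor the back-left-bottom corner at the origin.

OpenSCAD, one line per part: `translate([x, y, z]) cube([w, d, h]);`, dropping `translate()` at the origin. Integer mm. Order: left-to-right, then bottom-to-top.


cube([40, 40, 2200]);
translate([40, 0, 420]) cube([260, 40, 40]);
translate([40, 0, 840]) cube([260, 40, 40]);
translate([40, 0, 1260]) cube([260, 40, 40]);
translate([40, 0, 1680]) cube([260, 40, 40]);
translate([300, 0, 0]) cube([40, 40, 2200]);


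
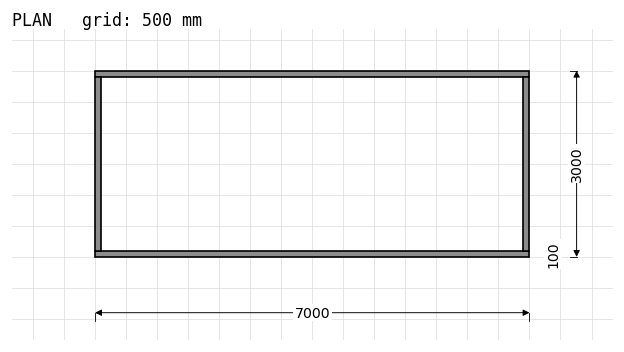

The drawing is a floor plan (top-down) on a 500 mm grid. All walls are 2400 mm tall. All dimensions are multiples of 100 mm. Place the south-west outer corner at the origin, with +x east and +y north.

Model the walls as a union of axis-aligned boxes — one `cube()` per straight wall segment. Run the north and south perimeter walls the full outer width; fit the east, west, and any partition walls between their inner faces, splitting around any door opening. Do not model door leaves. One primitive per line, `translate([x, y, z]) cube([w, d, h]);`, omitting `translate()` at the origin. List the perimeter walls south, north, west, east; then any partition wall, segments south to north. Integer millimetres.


cube([7000, 100, 2400]);
translate([0, 2900, 0]) cube([7000, 100, 2400]);
translate([0, 100, 0]) cube([100, 2800, 2400]);
translate([6900, 100, 0]) cube([100, 2800, 2400]);
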